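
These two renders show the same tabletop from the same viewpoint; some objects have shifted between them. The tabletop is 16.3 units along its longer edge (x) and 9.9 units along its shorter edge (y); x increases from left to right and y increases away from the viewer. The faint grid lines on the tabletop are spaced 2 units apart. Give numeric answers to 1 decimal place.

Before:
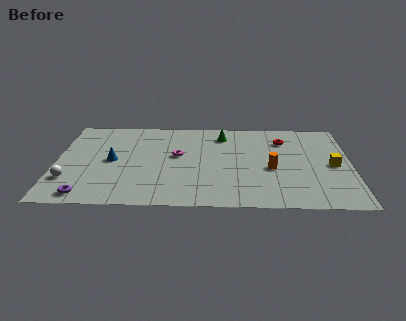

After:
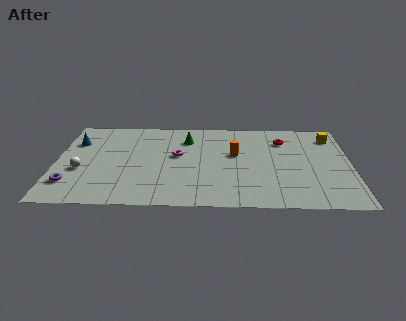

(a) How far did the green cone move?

2.1

The green cone moved from about (9.2, 8.0) to (7.2, 7.5), a distance of √(2.0² + 0.5²) ≈ 2.1.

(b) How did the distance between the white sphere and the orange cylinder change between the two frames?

-2.5

They were about 11.2 units apart before and 8.7 after — 2.5 units closer together.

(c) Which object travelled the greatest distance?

the yellow cube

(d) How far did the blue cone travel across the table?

3.0

The blue cone was near (3.1, 4.9) before and (1.0, 7.0) after, so it travelled √(2.1² + 2.1²) ≈ 3.0 units.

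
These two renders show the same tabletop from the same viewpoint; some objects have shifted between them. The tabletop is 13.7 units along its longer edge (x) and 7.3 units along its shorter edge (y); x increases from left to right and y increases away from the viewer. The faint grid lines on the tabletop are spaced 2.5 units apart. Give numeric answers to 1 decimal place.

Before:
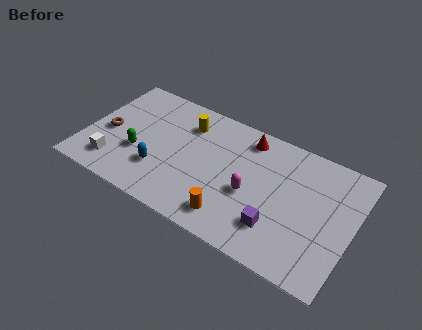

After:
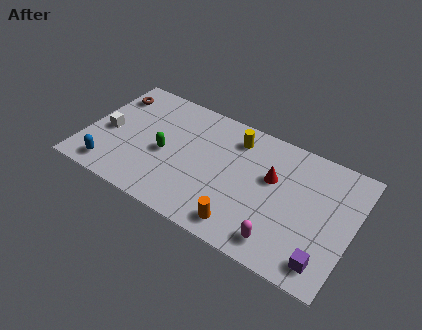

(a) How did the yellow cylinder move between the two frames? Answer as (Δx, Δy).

(2.5, 0.3)

From the two frames, the yellow cylinder sits at roughly (4.9, 5.6) before and (7.4, 5.9) after.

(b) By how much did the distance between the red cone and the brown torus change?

+1.2

The distance was about 7.5 in the first image and 8.7 in the second, so they moved 1.2 units further apart.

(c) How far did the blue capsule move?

2.6

The blue capsule moved from about (4.0, 2.2) to (1.6, 1.1), a distance of √(2.4² + 1.1²) ≈ 2.6.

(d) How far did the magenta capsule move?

2.6

The magenta capsule moved from about (8.6, 3.1) to (10.4, 1.2), a distance of √(1.8² + 1.9²) ≈ 2.6.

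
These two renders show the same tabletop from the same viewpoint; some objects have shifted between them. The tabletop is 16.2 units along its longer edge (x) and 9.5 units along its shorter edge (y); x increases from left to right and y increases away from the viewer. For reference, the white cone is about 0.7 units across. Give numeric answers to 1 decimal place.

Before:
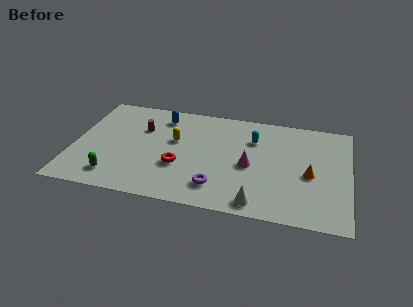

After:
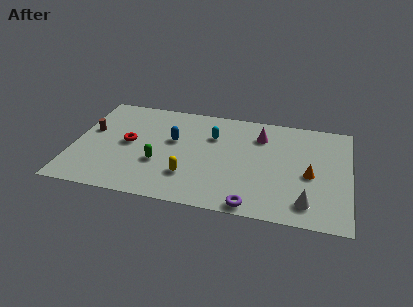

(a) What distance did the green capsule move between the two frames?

3.0

The green capsule was near (2.6, 1.7) before and (5.1, 3.4) after, so it travelled √(2.5² + 1.7²) ≈ 3.0 units.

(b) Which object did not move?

the orange cone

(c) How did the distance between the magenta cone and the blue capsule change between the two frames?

-1.1

They were about 6.4 units apart before and 5.3 after — 1.1 units closer together.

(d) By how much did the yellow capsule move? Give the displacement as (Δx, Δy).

(1.0, -3.1)

The yellow capsule started near (5.9, 5.7) and ended near (6.9, 2.6).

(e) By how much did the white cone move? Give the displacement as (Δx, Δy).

(2.8, 0.6)

The white cone started near (11.0, 1.1) and ended near (13.8, 1.7).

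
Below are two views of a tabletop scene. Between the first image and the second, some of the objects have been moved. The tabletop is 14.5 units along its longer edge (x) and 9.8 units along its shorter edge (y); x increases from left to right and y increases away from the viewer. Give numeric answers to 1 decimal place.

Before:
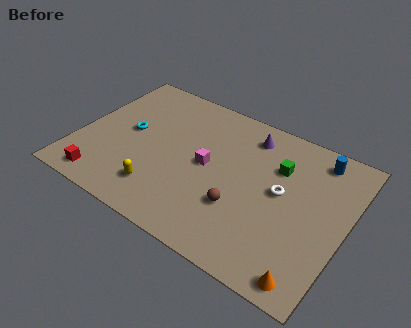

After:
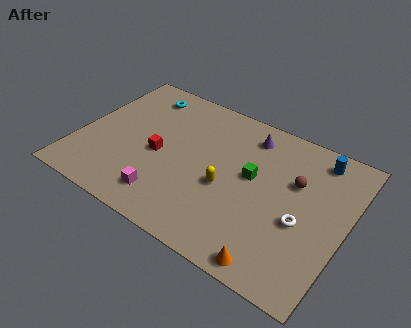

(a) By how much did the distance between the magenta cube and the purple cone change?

+3.6

The distance was about 3.6 in the first image and 7.2 in the second, so they moved 3.6 units further apart.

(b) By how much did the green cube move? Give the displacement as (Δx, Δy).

(-1.2, -1.3)

The green cube was at about (10.6, 6.8) and moved to about (9.4, 5.5).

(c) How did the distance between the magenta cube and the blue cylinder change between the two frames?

+3.3

The distance was about 6.5 in the first image and 9.8 in the second, so they moved 3.3 units further apart.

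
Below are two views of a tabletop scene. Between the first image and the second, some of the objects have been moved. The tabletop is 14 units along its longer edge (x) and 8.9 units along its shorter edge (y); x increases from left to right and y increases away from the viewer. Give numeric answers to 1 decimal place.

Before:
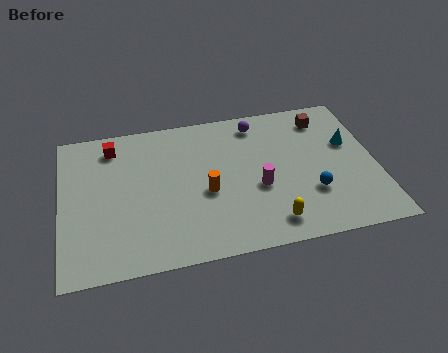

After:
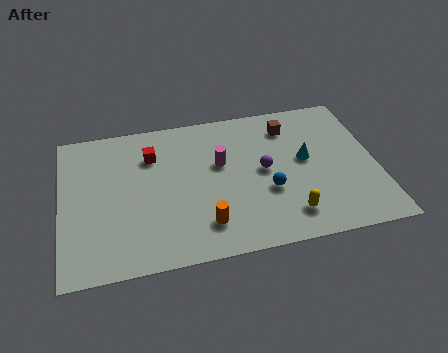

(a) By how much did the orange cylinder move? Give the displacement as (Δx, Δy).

(-0.2, -1.9)

The orange cylinder started near (6.4, 3.8) and ended near (6.2, 1.9).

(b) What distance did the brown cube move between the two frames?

1.6

The brown cube moved from about (11.9, 7.3) to (10.3, 7.1), a distance of √(1.6² + 0.2²) ≈ 1.6.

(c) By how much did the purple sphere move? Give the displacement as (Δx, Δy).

(0.1, -3.0)

From the two frames, the purple sphere sits at roughly (8.9, 7.6) before and (9.0, 4.6) after.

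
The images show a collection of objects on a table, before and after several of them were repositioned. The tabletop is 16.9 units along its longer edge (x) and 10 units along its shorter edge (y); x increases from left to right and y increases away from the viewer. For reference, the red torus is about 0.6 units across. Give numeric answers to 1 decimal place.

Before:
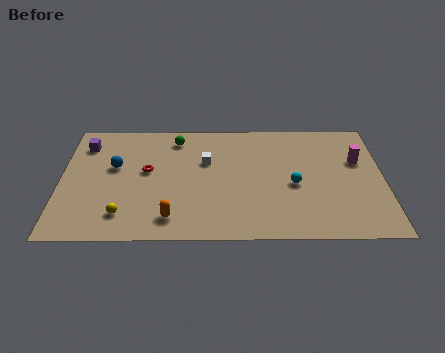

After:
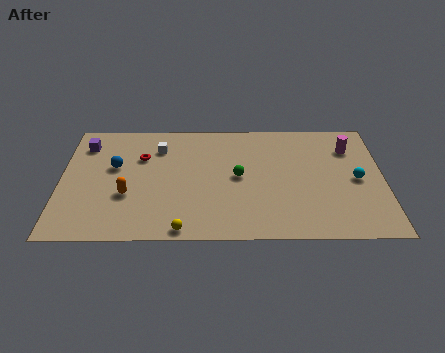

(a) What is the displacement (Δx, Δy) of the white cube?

(-2.5, 1.2)

From the two frames, the white cube sits at roughly (7.6, 6.4) before and (5.1, 7.6) after.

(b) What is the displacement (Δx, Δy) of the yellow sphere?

(3.1, -1.2)

The yellow sphere started near (3.3, 2.0) and ended near (6.4, 0.8).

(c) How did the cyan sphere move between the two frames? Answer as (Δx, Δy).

(3.3, 0.4)

The cyan sphere started near (12.2, 4.4) and ended near (15.5, 4.8).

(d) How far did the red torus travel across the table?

1.2

From (4.5, 5.6) to (4.2, 6.8), the red torus covered √(0.3² + 1.2²) ≈ 1.2 units.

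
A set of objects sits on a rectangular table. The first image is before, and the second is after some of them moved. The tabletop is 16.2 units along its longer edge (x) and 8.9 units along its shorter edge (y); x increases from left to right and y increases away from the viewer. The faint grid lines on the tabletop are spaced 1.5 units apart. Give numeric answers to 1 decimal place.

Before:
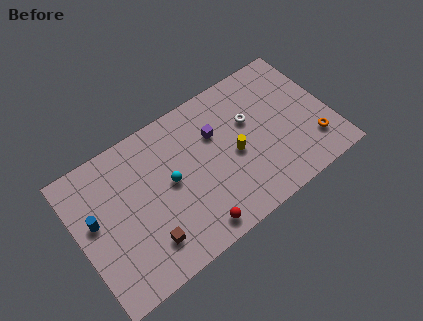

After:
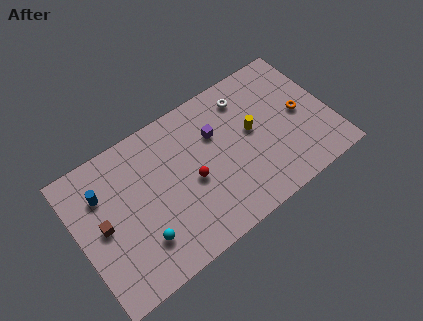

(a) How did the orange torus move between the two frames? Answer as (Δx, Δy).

(-0.4, 2.2)

The orange torus was at about (14.8, 2.2) and moved to about (14.4, 4.4).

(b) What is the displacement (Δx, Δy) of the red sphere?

(0.4, 2.9)

From the two frames, the red sphere sits at roughly (6.8, 1.1) before and (7.2, 4.0) after.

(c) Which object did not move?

the purple cube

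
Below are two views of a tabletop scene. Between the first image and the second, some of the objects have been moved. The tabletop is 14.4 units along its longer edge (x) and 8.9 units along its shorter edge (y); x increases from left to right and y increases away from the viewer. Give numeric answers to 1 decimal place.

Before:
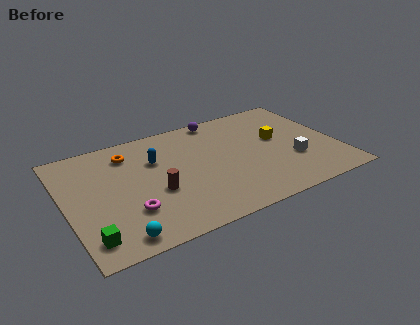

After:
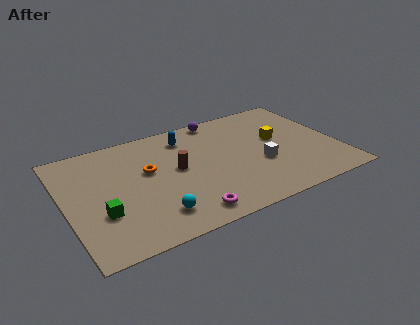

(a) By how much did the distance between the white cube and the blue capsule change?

-2.4

The distance was about 7.6 in the first image and 5.2 in the second, so they moved 2.4 units closer together.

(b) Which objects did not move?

the purple sphere and the yellow cube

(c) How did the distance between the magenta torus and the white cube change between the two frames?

-4.0

They were about 8.8 units apart before and 4.8 after — 4.0 units closer together.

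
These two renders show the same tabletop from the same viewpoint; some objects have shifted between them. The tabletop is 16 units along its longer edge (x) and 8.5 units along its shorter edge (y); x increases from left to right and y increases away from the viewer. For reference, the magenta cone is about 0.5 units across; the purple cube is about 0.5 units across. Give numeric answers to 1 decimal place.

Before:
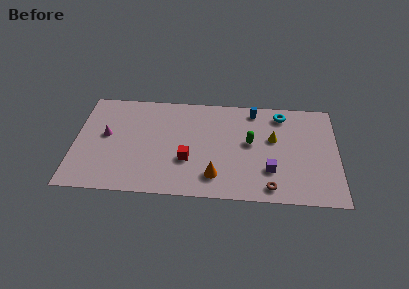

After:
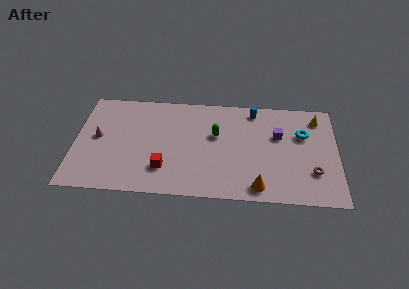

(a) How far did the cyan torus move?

2.1

The cyan torus was near (12.6, 7.2) before and (13.9, 5.6) after, so it travelled √(1.3² + 1.6²) ≈ 2.1 units.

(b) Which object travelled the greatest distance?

the yellow cone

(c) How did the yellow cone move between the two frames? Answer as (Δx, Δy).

(2.7, 1.9)

The yellow cone was at about (12.1, 5.1) and moved to about (14.8, 7.0).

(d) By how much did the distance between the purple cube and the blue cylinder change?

-2.5

Before: roughly 5.0 units apart; after: 2.5. That's 2.5 units closer together.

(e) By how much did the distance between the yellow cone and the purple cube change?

+0.3

They were about 2.6 units apart before and 2.9 after — 0.3 units further apart.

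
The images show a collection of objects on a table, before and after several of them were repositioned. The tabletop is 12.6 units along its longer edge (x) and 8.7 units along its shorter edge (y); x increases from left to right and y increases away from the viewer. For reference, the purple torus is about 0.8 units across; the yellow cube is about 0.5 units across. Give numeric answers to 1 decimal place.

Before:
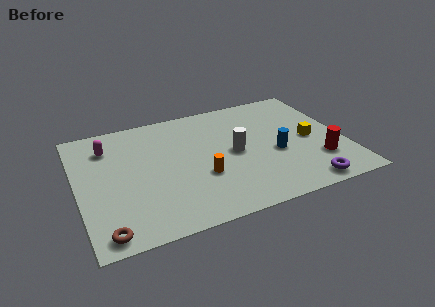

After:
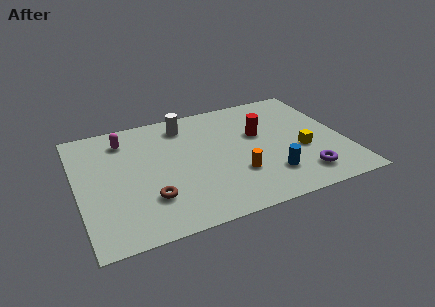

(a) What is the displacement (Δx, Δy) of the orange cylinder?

(1.6, -0.4)

From the two frames, the orange cylinder sits at roughly (5.7, 3.1) before and (7.3, 2.7) after.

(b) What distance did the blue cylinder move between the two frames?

1.6

From (9.3, 3.6) to (8.8, 2.1), the blue cylinder covered √(0.5² + 1.5²) ≈ 1.6 units.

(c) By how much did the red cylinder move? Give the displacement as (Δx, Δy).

(-2.5, 2.9)

The red cylinder was at about (11.2, 2.4) and moved to about (8.7, 5.3).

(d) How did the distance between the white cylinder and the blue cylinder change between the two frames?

+4.2

Before: roughly 2.0 units apart; after: 6.2. That's 4.2 units further apart.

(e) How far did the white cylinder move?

3.6

The white cylinder was near (7.4, 4.3) before and (5.3, 7.2) after, so it travelled √(2.1² + 2.9²) ≈ 3.6 units.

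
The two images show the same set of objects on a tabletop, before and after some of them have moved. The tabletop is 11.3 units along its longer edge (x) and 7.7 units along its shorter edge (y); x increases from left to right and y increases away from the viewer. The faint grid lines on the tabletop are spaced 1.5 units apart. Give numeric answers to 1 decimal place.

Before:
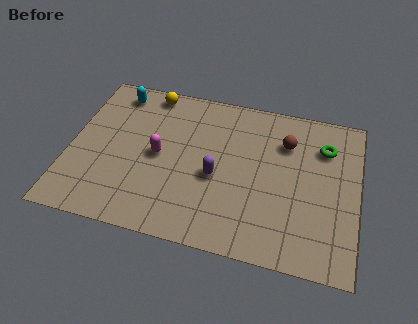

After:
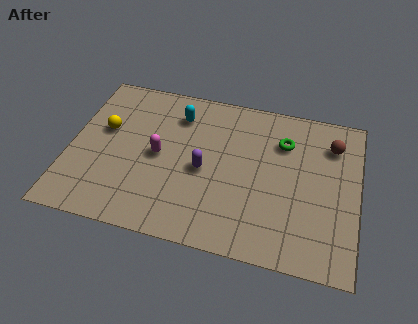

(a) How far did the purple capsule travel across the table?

0.5

The purple capsule was near (5.8, 3.3) before and (5.3, 3.5) after, so it travelled √(0.5² + 0.2²) ≈ 0.5 units.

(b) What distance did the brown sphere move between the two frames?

1.8

The brown sphere was near (8.4, 5.6) before and (10.2, 5.9) after, so it travelled √(1.8² + 0.3²) ≈ 1.8 units.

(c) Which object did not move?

the magenta capsule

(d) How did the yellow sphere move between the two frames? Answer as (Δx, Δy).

(-1.6, -2.3)

From the two frames, the yellow sphere sits at roughly (2.9, 6.9) before and (1.3, 4.6) after.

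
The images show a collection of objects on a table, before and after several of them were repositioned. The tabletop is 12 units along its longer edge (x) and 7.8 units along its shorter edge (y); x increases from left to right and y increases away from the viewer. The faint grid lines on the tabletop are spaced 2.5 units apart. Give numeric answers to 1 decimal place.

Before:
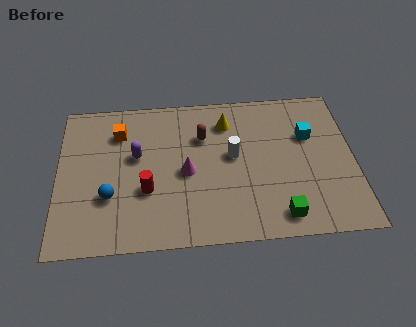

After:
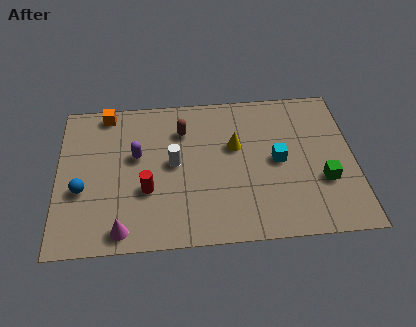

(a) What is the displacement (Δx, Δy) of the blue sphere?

(-1.1, 0.4)

The blue sphere was at about (2.1, 2.6) and moved to about (1.0, 3.0).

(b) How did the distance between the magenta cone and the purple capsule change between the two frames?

+1.5

They were about 2.2 units apart before and 3.7 after — 1.5 units further apart.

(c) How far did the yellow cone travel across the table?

1.3

The yellow cone moved from about (6.9, 6.1) to (7.2, 4.8), a distance of √(0.3² + 1.3²) ≈ 1.3.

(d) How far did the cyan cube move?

1.8

The cyan cube was near (10.2, 5.1) before and (8.9, 3.9) after, so it travelled √(1.3² + 1.2²) ≈ 1.8 units.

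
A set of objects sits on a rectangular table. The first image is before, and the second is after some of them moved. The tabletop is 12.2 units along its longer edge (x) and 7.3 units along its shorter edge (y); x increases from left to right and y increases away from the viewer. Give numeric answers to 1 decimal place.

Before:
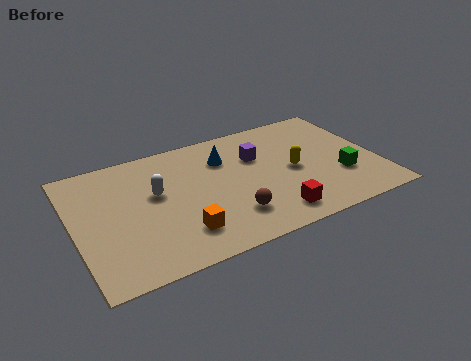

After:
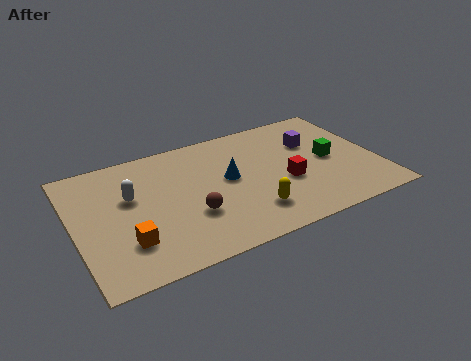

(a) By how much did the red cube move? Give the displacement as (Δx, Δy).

(0.8, 1.7)

The red cube started near (7.6, 1.2) and ended near (8.4, 2.9).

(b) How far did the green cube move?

1.2

The green cube moved from about (10.6, 2.4) to (10.3, 3.6), a distance of √(0.3² + 1.2²) ≈ 1.2.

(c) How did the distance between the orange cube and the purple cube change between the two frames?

+3.7

Before: roughly 4.7 units apart; after: 8.4. That's 3.7 units further apart.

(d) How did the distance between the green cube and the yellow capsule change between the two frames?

+1.9

The distance was about 2.1 in the first image and 4.0 in the second, so they moved 1.9 units further apart.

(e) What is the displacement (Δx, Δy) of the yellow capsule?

(-2.0, -1.8)

The yellow capsule started near (8.8, 3.5) and ended near (6.8, 1.7).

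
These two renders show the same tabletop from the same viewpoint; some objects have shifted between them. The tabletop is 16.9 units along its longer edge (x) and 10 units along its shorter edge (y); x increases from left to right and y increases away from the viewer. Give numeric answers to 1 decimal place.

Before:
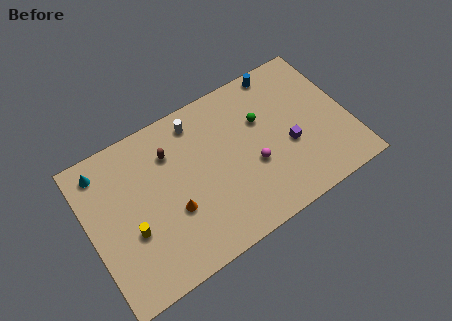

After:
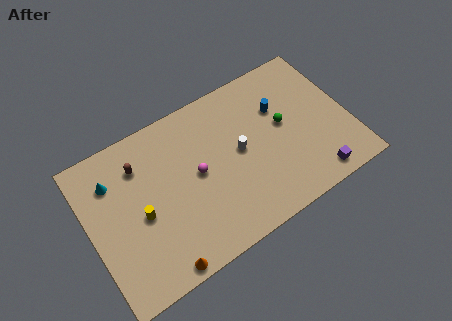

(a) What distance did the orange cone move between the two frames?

3.2

The orange cone was near (5.2, 3.7) before and (3.8, 0.8) after, so it travelled √(1.4² + 2.9²) ≈ 3.2 units.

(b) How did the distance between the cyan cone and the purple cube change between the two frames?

+1.4

The distance was about 12.4 in the first image and 13.8 in the second, so they moved 1.4 units further apart.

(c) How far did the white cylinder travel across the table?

4.0

The white cylinder was near (7.5, 8.5) before and (9.8, 5.2) after, so it travelled √(2.3² + 3.3²) ≈ 4.0 units.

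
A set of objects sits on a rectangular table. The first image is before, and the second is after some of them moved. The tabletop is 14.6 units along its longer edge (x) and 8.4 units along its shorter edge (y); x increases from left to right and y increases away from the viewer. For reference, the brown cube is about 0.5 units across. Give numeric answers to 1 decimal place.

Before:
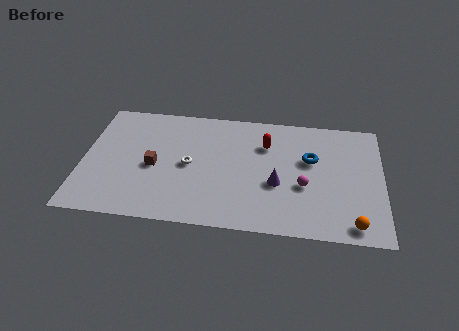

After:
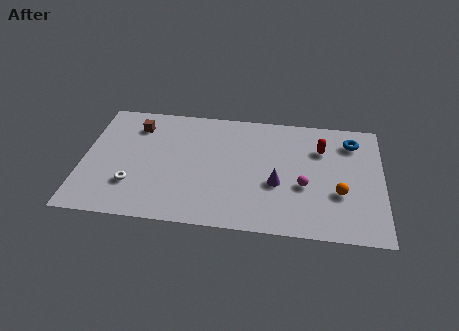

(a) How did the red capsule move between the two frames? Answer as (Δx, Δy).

(2.7, 0.0)

The red capsule was at about (8.9, 6.0) and moved to about (11.6, 6.0).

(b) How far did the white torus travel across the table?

3.2

From (5.2, 4.1) to (2.5, 2.4), the white torus covered √(2.7² + 1.7²) ≈ 3.2 units.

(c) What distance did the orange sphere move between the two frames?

2.1

The orange sphere moved from about (13.2, 1.0) to (12.5, 3.0), a distance of √(0.7² + 2.0²) ≈ 2.1.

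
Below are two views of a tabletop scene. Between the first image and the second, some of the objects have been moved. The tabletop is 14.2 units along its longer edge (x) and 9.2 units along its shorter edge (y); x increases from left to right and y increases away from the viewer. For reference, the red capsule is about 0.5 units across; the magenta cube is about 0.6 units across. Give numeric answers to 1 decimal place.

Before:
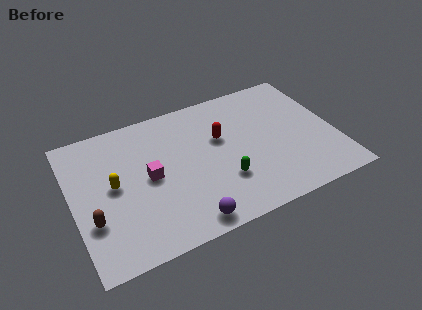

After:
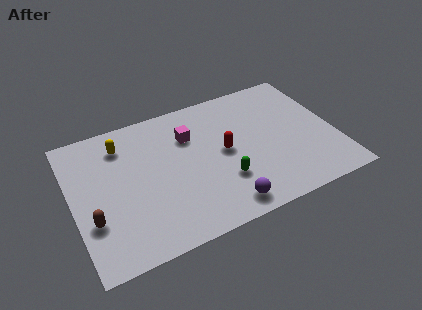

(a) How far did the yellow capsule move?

2.6

The yellow capsule moved from about (2.2, 4.8) to (2.9, 7.3), a distance of √(0.7² + 2.5²) ≈ 2.6.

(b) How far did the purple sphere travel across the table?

2.0

The purple sphere moved from about (5.7, 1.0) to (7.7, 1.2), a distance of √(2.0² + 0.2²) ≈ 2.0.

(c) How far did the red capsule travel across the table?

1.0

The red capsule was near (8.1, 5.7) before and (8.2, 4.7) after, so it travelled √(0.1² + 1.0²) ≈ 1.0 units.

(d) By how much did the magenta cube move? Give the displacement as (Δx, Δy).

(2.4, 1.9)

From the two frames, the magenta cube sits at roughly (4.1, 4.6) before and (6.5, 6.5) after.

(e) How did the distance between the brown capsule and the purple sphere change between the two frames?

+1.8

Before: roughly 5.2 units apart; after: 7.0. That's 1.8 units further apart.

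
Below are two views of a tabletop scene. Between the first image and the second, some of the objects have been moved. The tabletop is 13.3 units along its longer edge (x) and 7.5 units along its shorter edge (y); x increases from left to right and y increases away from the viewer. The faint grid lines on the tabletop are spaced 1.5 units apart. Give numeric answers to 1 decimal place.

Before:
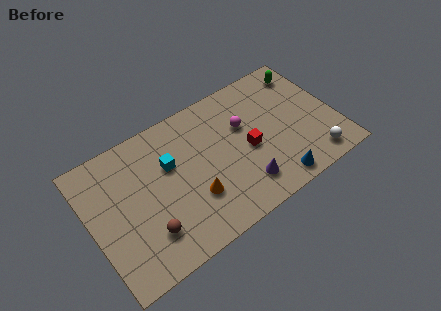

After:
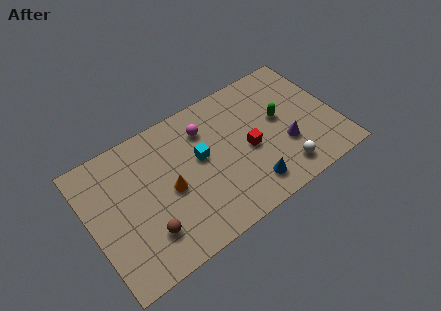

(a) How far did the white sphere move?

1.7

The white sphere was near (11.7, 1.1) before and (10.0, 1.3) after, so it travelled √(1.7² + 0.2²) ≈ 1.7 units.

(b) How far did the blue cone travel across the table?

1.4

The blue cone was near (9.5, 0.9) before and (8.2, 1.4) after, so it travelled √(1.3² + 0.5²) ≈ 1.4 units.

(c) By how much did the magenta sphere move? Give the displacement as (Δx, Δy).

(-2.0, 0.9)

The magenta sphere started near (8.5, 4.8) and ended near (6.5, 5.7).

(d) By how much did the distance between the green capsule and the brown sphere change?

-2.4

The distance was about 10.4 in the first image and 8.0 in the second, so they moved 2.4 units closer together.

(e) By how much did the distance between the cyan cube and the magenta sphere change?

-2.6

Before: roughly 4.1 units apart; after: 1.5. That's 2.6 units closer together.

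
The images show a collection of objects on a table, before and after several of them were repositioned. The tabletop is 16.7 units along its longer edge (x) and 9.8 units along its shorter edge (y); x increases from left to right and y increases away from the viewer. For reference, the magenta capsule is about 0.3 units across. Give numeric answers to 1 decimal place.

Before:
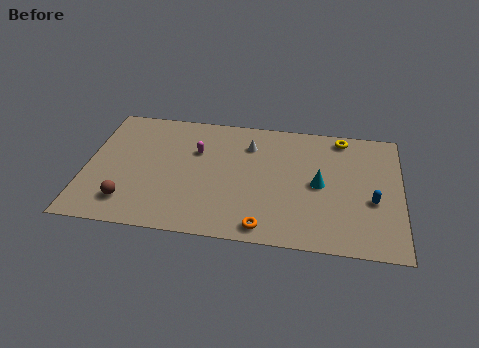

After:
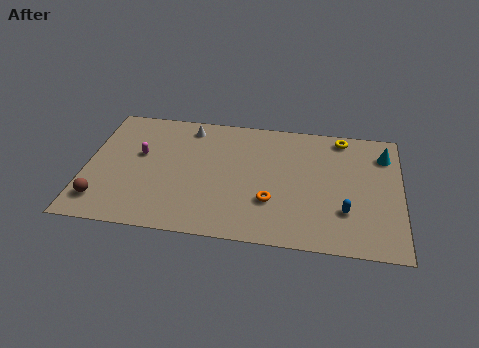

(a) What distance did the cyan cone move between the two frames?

4.4

From (12.4, 4.8) to (15.8, 7.6), the cyan cone covered √(3.4² + 2.8²) ≈ 4.4 units.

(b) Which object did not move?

the yellow torus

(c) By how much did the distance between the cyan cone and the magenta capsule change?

+6.3

Before: roughly 6.8 units apart; after: 13.1. That's 6.3 units further apart.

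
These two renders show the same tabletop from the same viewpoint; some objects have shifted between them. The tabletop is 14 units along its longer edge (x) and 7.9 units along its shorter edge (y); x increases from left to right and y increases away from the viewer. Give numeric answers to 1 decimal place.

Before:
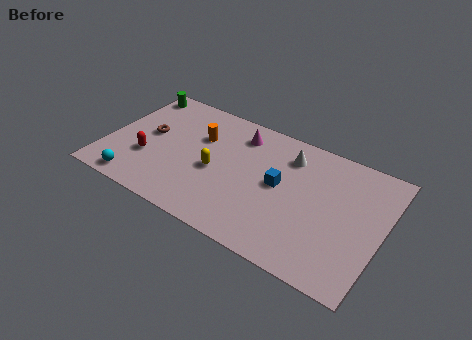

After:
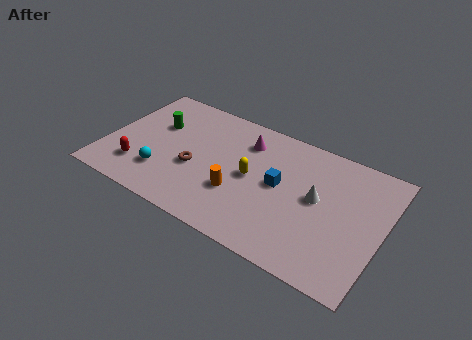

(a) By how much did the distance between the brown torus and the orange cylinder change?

-0.3

Before: roughly 2.7 units apart; after: 2.4. That's 0.3 units closer together.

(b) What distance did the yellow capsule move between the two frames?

1.9

From (5.6, 3.5) to (7.4, 4.0), the yellow capsule covered √(1.8² + 0.5²) ≈ 1.9 units.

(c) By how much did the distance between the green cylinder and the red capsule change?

-1.2

The distance was about 4.4 in the first image and 3.2 in the second, so they moved 1.2 units closer together.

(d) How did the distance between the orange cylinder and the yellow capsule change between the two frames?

-0.7

They were about 2.1 units apart before and 1.4 after — 0.7 units closer together.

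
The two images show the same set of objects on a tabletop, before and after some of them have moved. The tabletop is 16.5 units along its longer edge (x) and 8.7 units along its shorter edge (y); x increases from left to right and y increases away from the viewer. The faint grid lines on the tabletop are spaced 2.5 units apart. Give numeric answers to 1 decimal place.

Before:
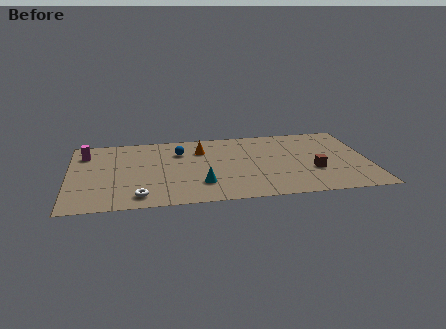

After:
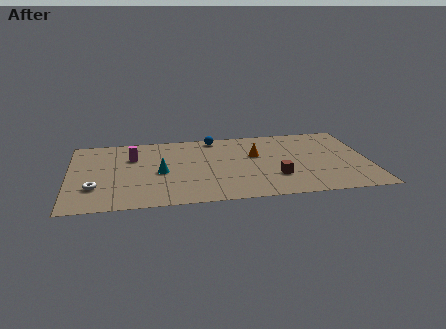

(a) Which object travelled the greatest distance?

the orange cone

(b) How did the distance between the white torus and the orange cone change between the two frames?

+3.1

The distance was about 6.2 in the first image and 9.3 in the second, so they moved 3.1 units further apart.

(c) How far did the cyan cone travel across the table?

2.8

The cyan cone moved from about (7.2, 2.3) to (5.0, 4.0), a distance of √(2.2² + 1.7²) ≈ 2.8.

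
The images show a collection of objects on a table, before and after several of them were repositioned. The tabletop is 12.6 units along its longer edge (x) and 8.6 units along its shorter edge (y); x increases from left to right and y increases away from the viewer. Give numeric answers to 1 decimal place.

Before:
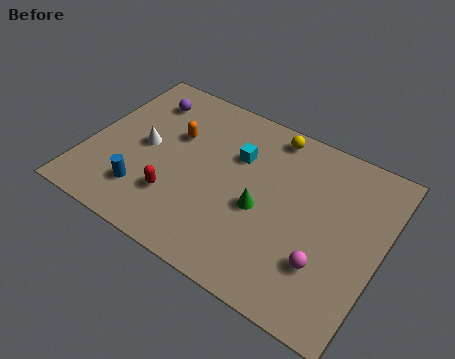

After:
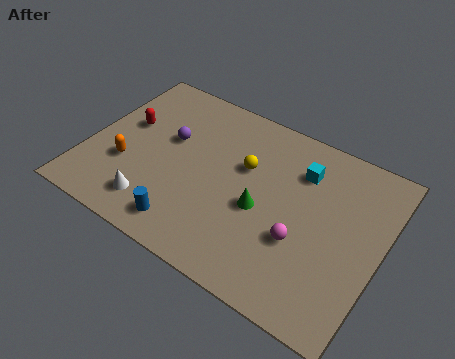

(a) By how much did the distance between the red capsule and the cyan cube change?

+3.6

Before: roughly 4.0 units apart; after: 7.6. That's 3.6 units further apart.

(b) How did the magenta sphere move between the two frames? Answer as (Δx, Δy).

(-1.1, 0.6)

From the two frames, the magenta sphere sits at roughly (10.5, 2.5) before and (9.4, 3.1) after.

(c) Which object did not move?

the green cone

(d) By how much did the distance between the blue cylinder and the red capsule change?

+3.7

The distance was about 1.4 in the first image and 5.1 in the second, so they moved 3.7 units further apart.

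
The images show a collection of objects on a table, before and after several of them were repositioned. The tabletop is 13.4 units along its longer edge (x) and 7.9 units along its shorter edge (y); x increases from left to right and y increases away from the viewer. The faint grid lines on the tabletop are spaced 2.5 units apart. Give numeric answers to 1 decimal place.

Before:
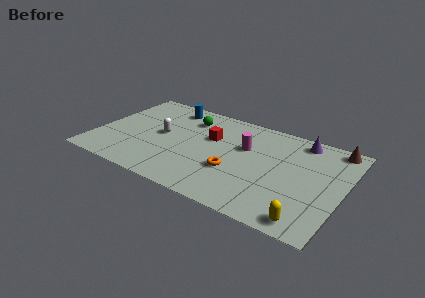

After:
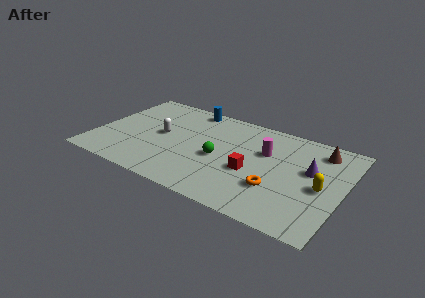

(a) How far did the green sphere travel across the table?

3.3

The green sphere moved from about (4.7, 6.1) to (6.8, 3.5), a distance of √(2.1² + 2.6²) ≈ 3.3.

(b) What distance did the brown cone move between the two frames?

0.9

The brown cone was near (12.6, 7.1) before and (11.9, 6.5) after, so it travelled √(0.7² + 0.6²) ≈ 0.9 units.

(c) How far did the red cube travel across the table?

3.1

The red cube was near (6.1, 5.0) before and (8.6, 3.2) after, so it travelled √(2.5² + 1.8²) ≈ 3.1 units.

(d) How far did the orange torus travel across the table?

2.3

From (7.7, 2.8) to (10.0, 2.5), the orange torus covered √(2.3² + 0.3²) ≈ 2.3 units.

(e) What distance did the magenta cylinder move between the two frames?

1.1

The magenta cylinder moved from about (8.0, 5.0) to (9.1, 5.1), a distance of √(1.1² + 0.1²) ≈ 1.1.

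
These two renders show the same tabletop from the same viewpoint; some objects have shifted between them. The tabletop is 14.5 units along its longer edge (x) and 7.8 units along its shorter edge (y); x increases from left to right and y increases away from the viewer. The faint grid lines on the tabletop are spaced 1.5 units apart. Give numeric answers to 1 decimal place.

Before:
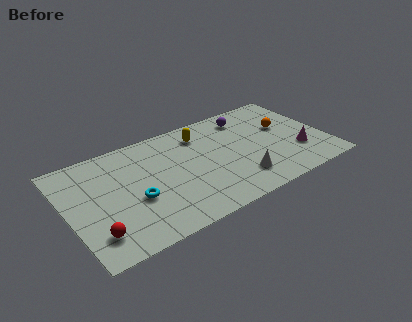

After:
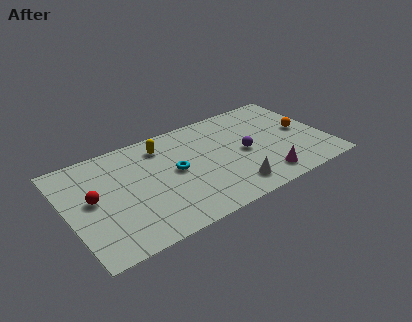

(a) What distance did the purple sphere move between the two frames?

2.8

The purple sphere moved from about (10.5, 6.4) to (9.9, 3.7), a distance of √(0.6² + 2.7²) ≈ 2.8.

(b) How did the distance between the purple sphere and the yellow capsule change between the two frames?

+2.3

The distance was about 2.7 in the first image and 5.0 in the second, so they moved 2.3 units further apart.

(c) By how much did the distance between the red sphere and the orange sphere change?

+0.3

They were about 11.6 units apart before and 11.9 after — 0.3 units further apart.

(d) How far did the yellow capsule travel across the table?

2.2

From (7.8, 6.2) to (5.6, 6.3), the yellow capsule covered √(2.2² + 0.1²) ≈ 2.2 units.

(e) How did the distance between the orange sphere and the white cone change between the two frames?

+1.0

They were about 4.2 units apart before and 5.2 after — 1.0 units further apart.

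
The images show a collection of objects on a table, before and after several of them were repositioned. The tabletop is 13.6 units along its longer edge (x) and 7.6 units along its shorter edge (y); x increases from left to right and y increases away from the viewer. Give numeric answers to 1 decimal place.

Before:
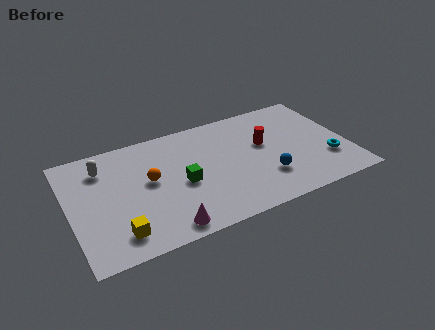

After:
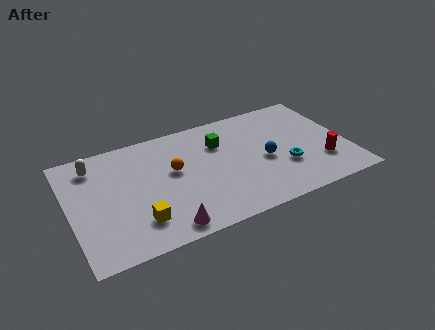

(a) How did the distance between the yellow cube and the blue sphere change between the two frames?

-0.7

The distance was about 7.3 in the first image and 6.6 in the second, so they moved 0.7 units closer together.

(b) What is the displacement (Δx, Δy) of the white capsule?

(-0.4, 0.3)

The white capsule started near (1.8, 5.9) and ended near (1.4, 6.2).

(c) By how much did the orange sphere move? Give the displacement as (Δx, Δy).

(1.2, 0.2)

From the two frames, the orange sphere sits at roughly (3.9, 4.2) before and (5.1, 4.4) after.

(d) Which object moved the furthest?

the red cylinder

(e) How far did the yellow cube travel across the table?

1.1

From (2.1, 1.4) to (3.1, 1.8), the yellow cube covered √(1.0² + 0.4²) ≈ 1.1 units.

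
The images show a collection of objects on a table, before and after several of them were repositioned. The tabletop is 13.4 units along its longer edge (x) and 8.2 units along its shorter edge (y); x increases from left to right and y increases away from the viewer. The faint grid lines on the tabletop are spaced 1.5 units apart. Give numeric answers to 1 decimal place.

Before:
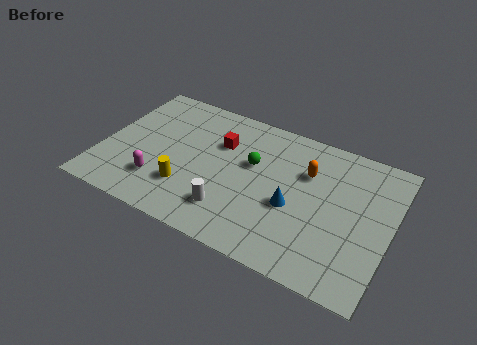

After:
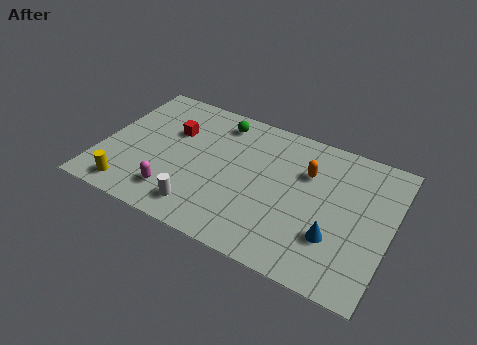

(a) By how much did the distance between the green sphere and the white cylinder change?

+2.3

Before: roughly 3.2 units apart; after: 5.5. That's 2.3 units further apart.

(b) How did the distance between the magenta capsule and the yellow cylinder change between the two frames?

+0.8

Before: roughly 1.3 units apart; after: 2.1. That's 0.8 units further apart.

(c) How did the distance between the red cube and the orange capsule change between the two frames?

+2.2

The distance was about 4.1 in the first image and 6.3 in the second, so they moved 2.2 units further apart.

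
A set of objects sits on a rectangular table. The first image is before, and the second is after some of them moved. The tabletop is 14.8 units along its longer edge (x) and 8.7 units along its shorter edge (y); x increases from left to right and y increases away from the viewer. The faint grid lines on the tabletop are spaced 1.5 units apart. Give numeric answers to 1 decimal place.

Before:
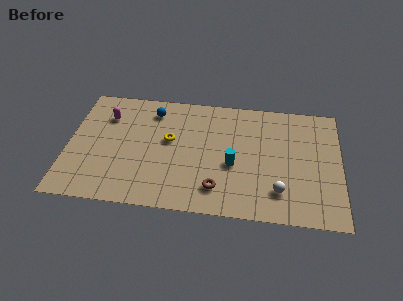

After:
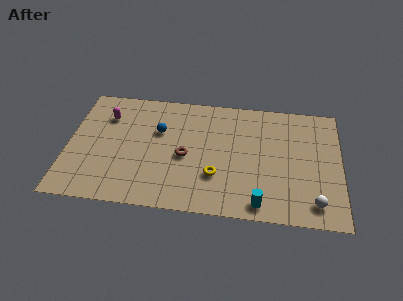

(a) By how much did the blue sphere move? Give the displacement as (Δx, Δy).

(0.4, -1.5)

The blue sphere started near (4.5, 7.1) and ended near (4.9, 5.6).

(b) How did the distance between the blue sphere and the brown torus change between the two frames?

-4.2

The distance was about 6.5 in the first image and 2.3 in the second, so they moved 4.2 units closer together.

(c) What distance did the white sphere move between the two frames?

2.0

From (11.5, 2.0) to (13.4, 1.4), the white sphere covered √(1.9² + 0.6²) ≈ 2.0 units.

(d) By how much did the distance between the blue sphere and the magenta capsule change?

+0.4

The distance was about 2.6 in the first image and 3.0 in the second, so they moved 0.4 units further apart.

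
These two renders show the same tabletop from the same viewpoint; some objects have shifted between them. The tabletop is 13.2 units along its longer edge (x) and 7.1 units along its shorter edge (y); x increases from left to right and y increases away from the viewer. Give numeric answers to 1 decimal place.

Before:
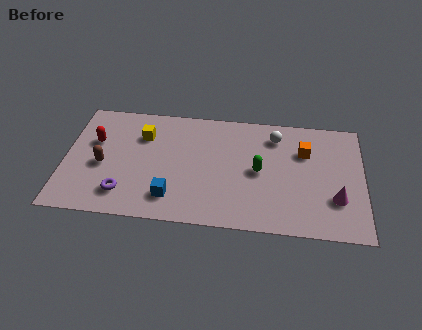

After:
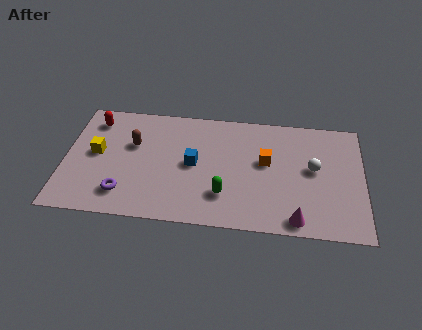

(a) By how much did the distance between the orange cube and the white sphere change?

+0.6

The distance was about 1.5 in the first image and 2.1 in the second, so they moved 0.6 units further apart.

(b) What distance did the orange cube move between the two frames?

1.9

The orange cube moved from about (10.6, 4.9) to (8.9, 4.1), a distance of √(1.7² + 0.8²) ≈ 1.9.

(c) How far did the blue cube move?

2.3

From (4.8, 1.5) to (5.7, 3.6), the blue cube covered √(0.9² + 2.1²) ≈ 2.3 units.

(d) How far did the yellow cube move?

2.4

The yellow cube moved from about (3.4, 5.1) to (1.4, 3.8), a distance of √(2.0² + 1.3²) ≈ 2.4.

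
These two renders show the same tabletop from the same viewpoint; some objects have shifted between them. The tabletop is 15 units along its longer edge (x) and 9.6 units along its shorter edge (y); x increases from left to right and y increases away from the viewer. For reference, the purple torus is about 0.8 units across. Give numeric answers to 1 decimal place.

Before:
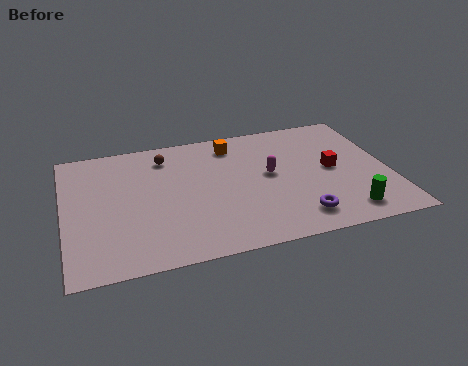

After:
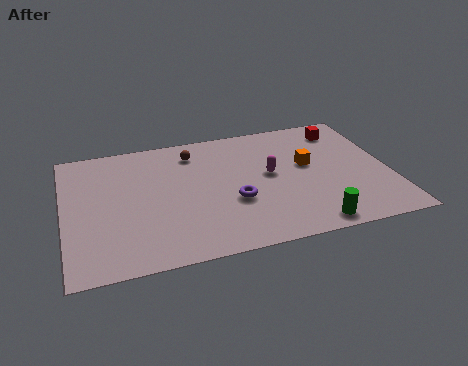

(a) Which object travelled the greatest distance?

the orange cube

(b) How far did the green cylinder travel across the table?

1.8

From (12.7, 1.5) to (11.0, 1.0), the green cylinder covered √(1.7² + 0.5²) ≈ 1.8 units.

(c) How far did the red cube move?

3.1

The red cube moved from about (12.4, 4.9) to (13.2, 7.9), a distance of √(0.8² + 3.0²) ≈ 3.1.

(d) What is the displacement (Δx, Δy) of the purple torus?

(-2.8, 1.9)

From the two frames, the purple torus sits at roughly (10.5, 1.7) before and (7.7, 3.6) after.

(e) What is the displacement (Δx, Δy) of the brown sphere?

(1.3, 0.0)

The brown sphere started near (4.8, 7.8) and ended near (6.1, 7.8).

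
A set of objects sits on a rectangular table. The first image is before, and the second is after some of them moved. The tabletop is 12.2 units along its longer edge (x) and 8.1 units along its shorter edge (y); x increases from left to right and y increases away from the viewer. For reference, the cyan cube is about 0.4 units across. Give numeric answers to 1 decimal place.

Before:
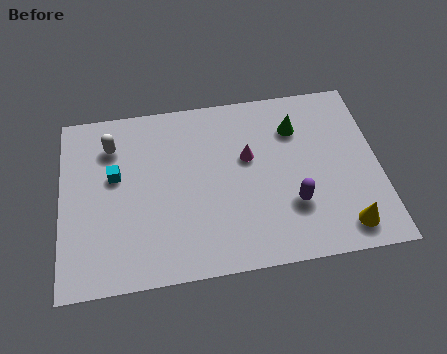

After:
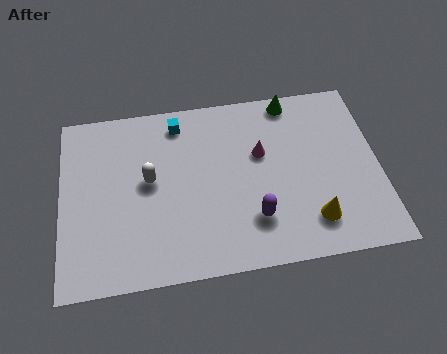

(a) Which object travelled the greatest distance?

the cyan cube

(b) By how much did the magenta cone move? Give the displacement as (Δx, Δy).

(0.5, 0.1)

The magenta cone was at about (7.2, 4.9) and moved to about (7.7, 5.0).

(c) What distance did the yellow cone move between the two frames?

1.3

From (10.7, 1.2) to (9.5, 1.7), the yellow cone covered √(1.2² + 0.5²) ≈ 1.3 units.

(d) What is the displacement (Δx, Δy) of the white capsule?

(1.4, -1.8)

The white capsule started near (2.0, 6.2) and ended near (3.4, 4.4).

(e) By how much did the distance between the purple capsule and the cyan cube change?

-1.6

They were about 7.1 units apart before and 5.5 after — 1.6 units closer together.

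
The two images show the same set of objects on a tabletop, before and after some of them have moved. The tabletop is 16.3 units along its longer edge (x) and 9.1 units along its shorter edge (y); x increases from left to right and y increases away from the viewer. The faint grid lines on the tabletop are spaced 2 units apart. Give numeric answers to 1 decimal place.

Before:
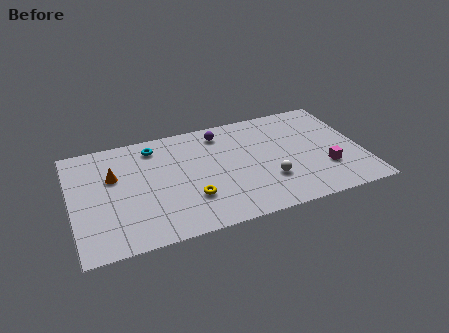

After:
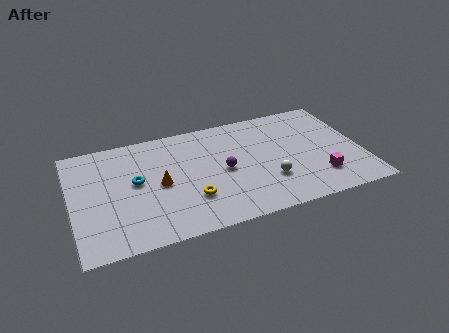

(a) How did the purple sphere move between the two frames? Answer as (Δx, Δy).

(-0.1, -3.2)

From the two frames, the purple sphere sits at roughly (8.6, 7.6) before and (8.5, 4.4) after.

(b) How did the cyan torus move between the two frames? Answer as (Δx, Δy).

(-1.2, -2.6)

From the two frames, the cyan torus sits at roughly (4.8, 7.6) before and (3.6, 5.0) after.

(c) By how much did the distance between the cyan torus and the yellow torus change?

-1.5

The distance was about 5.2 in the first image and 3.7 in the second, so they moved 1.5 units closer together.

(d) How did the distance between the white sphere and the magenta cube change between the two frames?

-0.3

Before: roughly 3.2 units apart; after: 2.9. That's 0.3 units closer together.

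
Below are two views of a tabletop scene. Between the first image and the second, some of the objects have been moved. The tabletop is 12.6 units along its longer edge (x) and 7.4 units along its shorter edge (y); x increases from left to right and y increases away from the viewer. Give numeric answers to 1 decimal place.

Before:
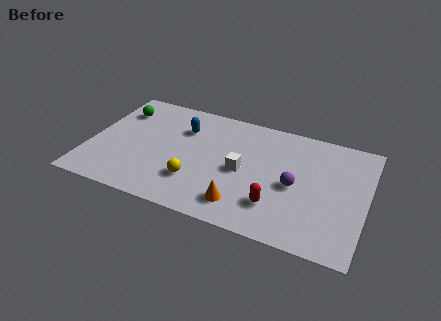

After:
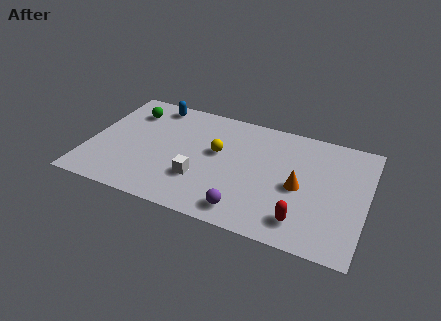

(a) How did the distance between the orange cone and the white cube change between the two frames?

+2.4

Before: roughly 2.1 units apart; after: 4.5. That's 2.4 units further apart.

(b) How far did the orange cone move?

3.1

The orange cone was near (7.2, 1.4) before and (9.6, 3.4) after, so it travelled √(2.4² + 2.0²) ≈ 3.1 units.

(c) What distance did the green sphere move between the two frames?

0.5

The green sphere was near (1.1, 5.6) before and (1.6, 5.7) after, so it travelled √(0.5² + 0.1²) ≈ 0.5 units.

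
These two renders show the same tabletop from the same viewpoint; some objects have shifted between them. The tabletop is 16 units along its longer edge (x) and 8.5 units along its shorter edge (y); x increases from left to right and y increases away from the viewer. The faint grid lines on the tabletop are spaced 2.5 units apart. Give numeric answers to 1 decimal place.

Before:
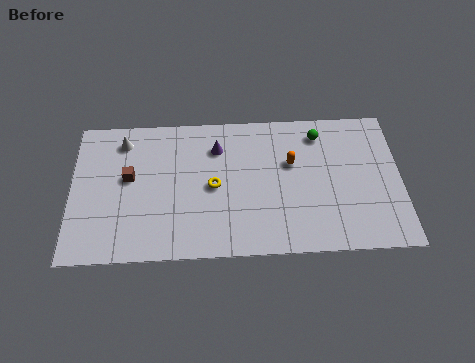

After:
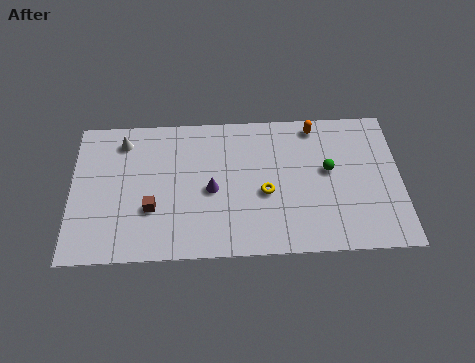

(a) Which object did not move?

the white cone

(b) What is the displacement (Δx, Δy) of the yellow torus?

(2.5, -0.5)

The yellow torus was at about (6.9, 4.1) and moved to about (9.4, 3.6).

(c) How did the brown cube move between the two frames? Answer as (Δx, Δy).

(1.1, -1.9)

From the two frames, the brown cube sits at roughly (2.8, 4.8) before and (3.9, 2.9) after.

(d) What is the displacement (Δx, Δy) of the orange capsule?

(1.2, 2.2)

The orange capsule started near (10.7, 5.3) and ended near (11.9, 7.5).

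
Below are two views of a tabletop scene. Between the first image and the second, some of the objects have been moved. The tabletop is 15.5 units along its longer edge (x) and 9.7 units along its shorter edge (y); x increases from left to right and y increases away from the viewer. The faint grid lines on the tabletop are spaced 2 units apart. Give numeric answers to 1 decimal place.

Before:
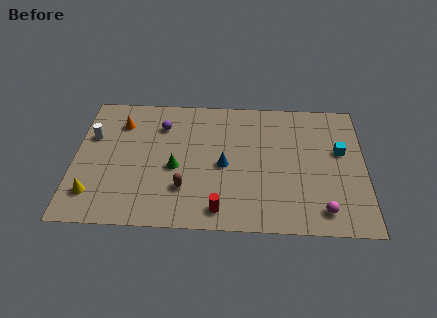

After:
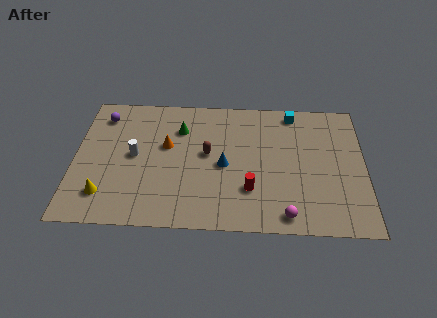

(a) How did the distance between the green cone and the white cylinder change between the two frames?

-1.8

Before: roughly 5.0 units apart; after: 3.2. That's 1.8 units closer together.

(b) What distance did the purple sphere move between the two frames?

3.3

From (4.6, 7.3) to (1.4, 7.9), the purple sphere covered √(3.2² + 0.6²) ≈ 3.3 units.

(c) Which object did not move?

the blue cone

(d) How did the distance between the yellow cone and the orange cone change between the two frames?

-0.6

They were about 5.5 units apart before and 4.9 after — 0.6 units closer together.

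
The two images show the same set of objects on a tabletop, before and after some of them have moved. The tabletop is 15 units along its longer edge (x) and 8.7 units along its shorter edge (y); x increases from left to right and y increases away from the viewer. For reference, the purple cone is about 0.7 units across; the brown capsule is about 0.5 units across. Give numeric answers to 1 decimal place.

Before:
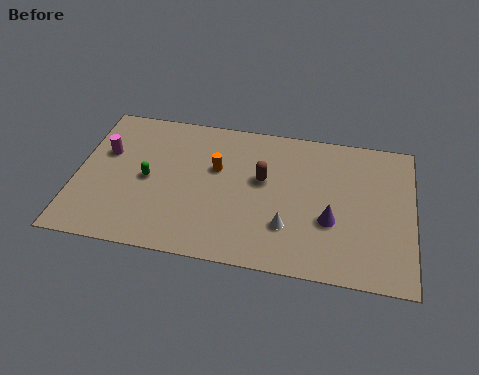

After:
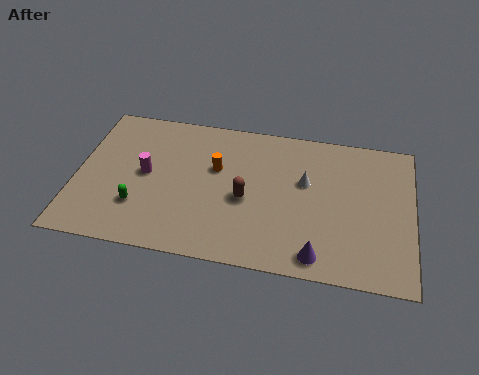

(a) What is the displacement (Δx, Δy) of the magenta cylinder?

(1.9, -1.0)

From the two frames, the magenta cylinder sits at roughly (1.2, 5.5) before and (3.1, 4.5) after.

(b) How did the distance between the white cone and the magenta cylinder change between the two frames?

-1.7

Before: roughly 8.8 units apart; after: 7.1. That's 1.7 units closer together.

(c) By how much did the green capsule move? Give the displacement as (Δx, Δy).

(-0.3, -1.7)

From the two frames, the green capsule sits at roughly (3.2, 4.2) before and (2.9, 2.5) after.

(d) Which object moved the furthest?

the white cone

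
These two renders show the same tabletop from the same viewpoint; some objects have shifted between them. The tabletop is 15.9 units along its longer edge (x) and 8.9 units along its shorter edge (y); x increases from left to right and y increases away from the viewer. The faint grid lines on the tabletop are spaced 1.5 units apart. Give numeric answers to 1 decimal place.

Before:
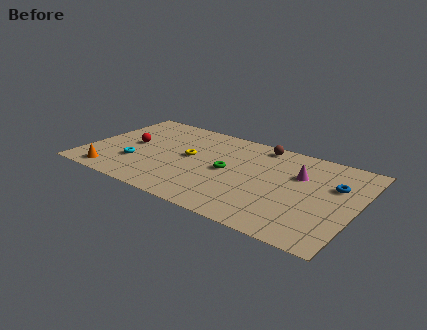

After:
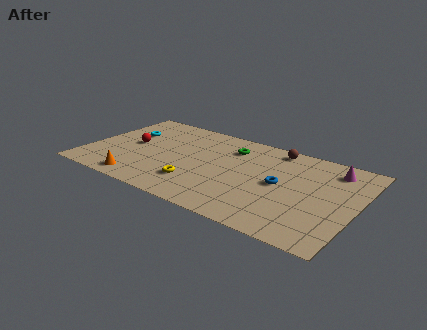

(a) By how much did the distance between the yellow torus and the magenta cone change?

+2.4

They were about 6.5 units apart before and 8.9 after — 2.4 units further apart.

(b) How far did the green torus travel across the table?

2.4

The green torus moved from about (8.4, 4.4) to (8.2, 6.8), a distance of √(0.2² + 2.4²) ≈ 2.4.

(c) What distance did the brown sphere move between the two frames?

0.9

The brown sphere moved from about (9.8, 7.9) to (10.7, 7.9), a distance of √(0.9² + 0.0²) ≈ 0.9.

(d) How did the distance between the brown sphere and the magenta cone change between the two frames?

+0.3

Before: roughly 3.3 units apart; after: 3.6. That's 0.3 units further apart.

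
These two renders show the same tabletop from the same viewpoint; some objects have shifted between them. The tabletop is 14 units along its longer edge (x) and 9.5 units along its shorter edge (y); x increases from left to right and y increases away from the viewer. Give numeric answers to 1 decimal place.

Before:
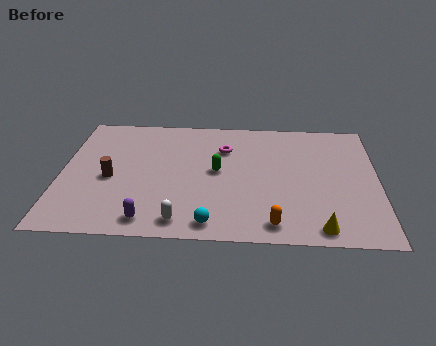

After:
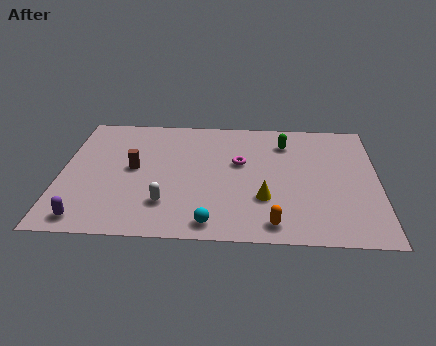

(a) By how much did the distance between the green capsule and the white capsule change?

+3.1

Before: roughly 4.1 units apart; after: 7.2. That's 3.1 units further apart.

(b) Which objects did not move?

the orange capsule and the cyan sphere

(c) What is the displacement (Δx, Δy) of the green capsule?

(3.0, 2.4)

The green capsule was at about (6.9, 5.0) and moved to about (9.9, 7.4).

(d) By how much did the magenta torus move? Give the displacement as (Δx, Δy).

(0.7, -1.1)

From the two frames, the magenta torus sits at roughly (7.2, 6.8) before and (7.9, 5.7) after.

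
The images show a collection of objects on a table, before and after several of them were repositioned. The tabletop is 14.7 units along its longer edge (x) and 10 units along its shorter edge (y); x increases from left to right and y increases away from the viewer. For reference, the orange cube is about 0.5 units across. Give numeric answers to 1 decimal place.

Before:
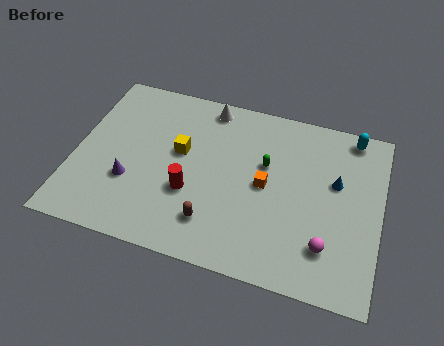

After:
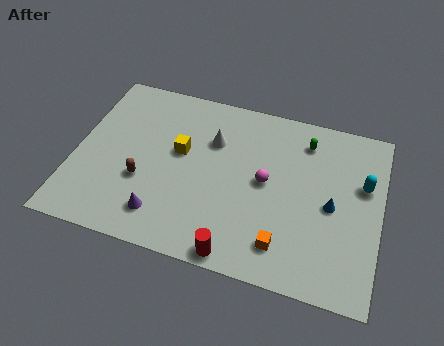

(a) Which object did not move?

the yellow cube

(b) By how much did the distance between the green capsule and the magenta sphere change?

-1.6

The distance was about 5.0 in the first image and 3.4 in the second, so they moved 1.6 units closer together.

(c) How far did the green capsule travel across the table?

2.6

From (9.1, 6.2) to (10.9, 8.1), the green capsule covered √(1.8² + 1.9²) ≈ 2.6 units.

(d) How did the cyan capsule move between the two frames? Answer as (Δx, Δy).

(0.7, -2.7)

The cyan capsule started near (13.1, 9.0) and ended near (13.8, 6.3).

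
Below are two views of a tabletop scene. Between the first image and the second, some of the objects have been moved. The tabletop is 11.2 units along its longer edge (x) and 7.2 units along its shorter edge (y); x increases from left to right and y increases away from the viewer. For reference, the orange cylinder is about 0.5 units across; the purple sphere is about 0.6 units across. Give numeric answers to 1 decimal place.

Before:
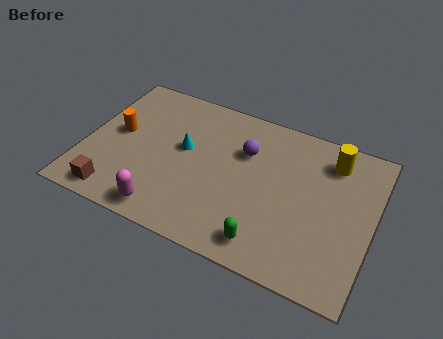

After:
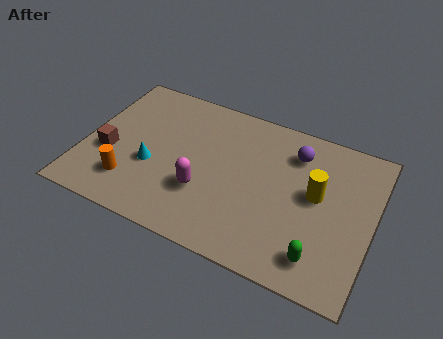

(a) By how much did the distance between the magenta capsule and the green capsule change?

+0.8

Before: roughly 3.9 units apart; after: 4.7. That's 0.8 units further apart.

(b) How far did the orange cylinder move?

2.3

The orange cylinder was near (1.2, 3.9) before and (2.0, 1.7) after, so it travelled √(0.8² + 2.2²) ≈ 2.3 units.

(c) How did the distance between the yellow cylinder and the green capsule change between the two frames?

-2.4

Before: roughly 5.1 units apart; after: 2.7. That's 2.4 units closer together.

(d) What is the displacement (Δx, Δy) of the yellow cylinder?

(-0.4, -1.8)

The yellow cylinder started near (9.4, 5.8) and ended near (9.0, 4.0).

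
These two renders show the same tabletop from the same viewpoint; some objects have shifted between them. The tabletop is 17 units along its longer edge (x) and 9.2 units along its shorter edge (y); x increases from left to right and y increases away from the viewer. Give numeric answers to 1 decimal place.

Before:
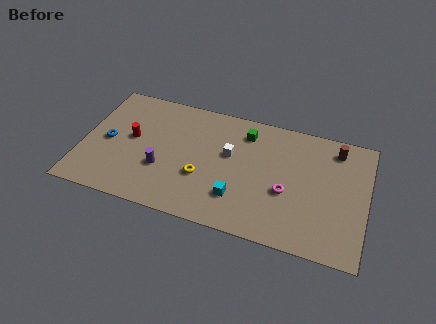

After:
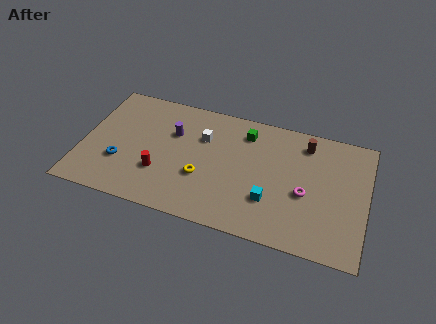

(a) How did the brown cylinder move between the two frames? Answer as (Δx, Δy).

(-1.8, -0.1)

The brown cylinder started near (15.0, 7.7) and ended near (13.2, 7.6).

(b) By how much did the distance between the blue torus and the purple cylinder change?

+0.6

The distance was about 3.6 in the first image and 4.2 in the second, so they moved 0.6 units further apart.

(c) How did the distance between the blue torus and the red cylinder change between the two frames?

+0.9

The distance was about 1.5 in the first image and 2.4 in the second, so they moved 0.9 units further apart.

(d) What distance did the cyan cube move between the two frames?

1.9

From (9.5, 2.4) to (11.4, 2.8), the cyan cube covered √(1.9² + 0.4²) ≈ 1.9 units.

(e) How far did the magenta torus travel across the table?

1.1

The magenta torus was near (12.3, 3.7) before and (13.4, 3.9) after, so it travelled √(1.1² + 0.2²) ≈ 1.1 units.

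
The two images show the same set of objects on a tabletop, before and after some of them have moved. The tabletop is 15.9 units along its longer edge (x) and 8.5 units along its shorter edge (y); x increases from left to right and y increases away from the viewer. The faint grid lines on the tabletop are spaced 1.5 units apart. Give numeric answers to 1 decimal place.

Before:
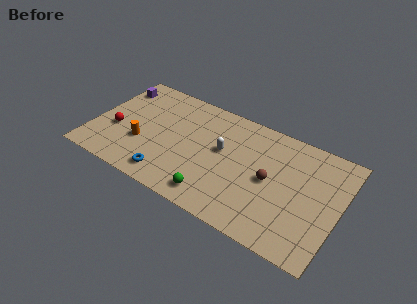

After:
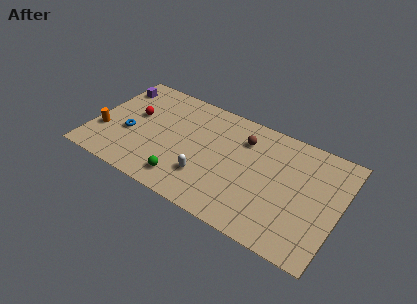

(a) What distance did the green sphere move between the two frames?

2.0

The green sphere moved from about (8.3, 1.3) to (6.3, 1.5), a distance of √(2.0² + 0.2²) ≈ 2.0.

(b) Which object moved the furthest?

the blue torus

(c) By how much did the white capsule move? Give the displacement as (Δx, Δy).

(-0.7, -2.5)

The white capsule started near (8.3, 4.9) and ended near (7.6, 2.4).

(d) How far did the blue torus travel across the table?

3.6

From (5.3, 1.3) to (2.4, 3.4), the blue torus covered √(2.9² + 2.1²) ≈ 3.6 units.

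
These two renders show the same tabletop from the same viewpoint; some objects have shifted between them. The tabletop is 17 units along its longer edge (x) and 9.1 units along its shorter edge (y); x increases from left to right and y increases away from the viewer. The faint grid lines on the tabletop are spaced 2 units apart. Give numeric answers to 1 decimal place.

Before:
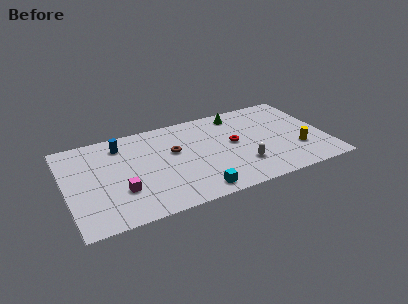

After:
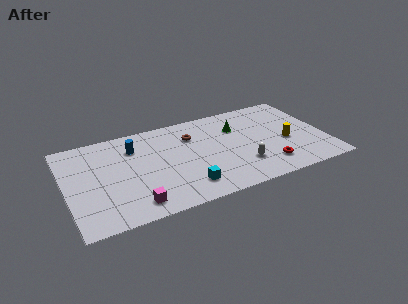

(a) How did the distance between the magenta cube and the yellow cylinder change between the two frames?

-1.0

They were about 11.6 units apart before and 10.6 after — 1.0 units closer together.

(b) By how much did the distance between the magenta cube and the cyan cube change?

-1.6

Before: roughly 5.0 units apart; after: 3.4. That's 1.6 units closer together.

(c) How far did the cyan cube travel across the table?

0.9

From (8.1, 1.1) to (7.5, 1.8), the cyan cube covered √(0.6² + 0.7²) ≈ 0.9 units.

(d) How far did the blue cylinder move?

1.0

The blue cylinder moved from about (3.8, 7.4) to (4.6, 6.8), a distance of √(0.8² + 0.6²) ≈ 1.0.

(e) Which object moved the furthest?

the red torus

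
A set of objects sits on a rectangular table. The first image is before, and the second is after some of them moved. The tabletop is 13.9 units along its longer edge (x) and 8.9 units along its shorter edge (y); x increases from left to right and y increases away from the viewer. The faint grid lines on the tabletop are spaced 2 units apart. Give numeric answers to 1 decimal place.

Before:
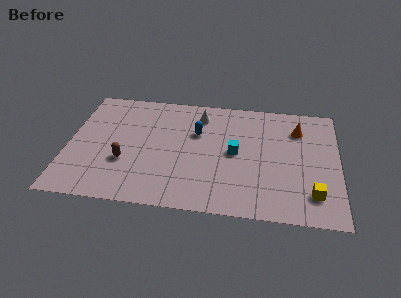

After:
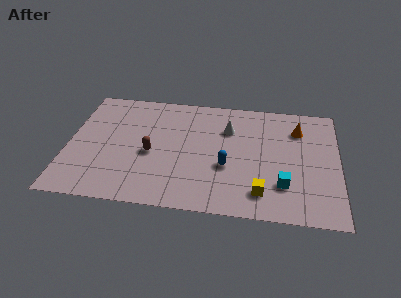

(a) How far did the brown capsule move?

1.5

The brown capsule was near (3.0, 3.1) before and (4.3, 3.9) after, so it travelled √(1.3² + 0.8²) ≈ 1.5 units.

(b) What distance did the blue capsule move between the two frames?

2.9

The blue capsule was near (6.6, 5.8) before and (8.2, 3.4) after, so it travelled √(1.6² + 2.4²) ≈ 2.9 units.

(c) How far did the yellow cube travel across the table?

2.6

The yellow cube was near (12.6, 1.9) before and (10.0, 1.7) after, so it travelled √(2.6² + 0.2²) ≈ 2.6 units.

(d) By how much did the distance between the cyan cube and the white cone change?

+1.6

Before: roughly 3.3 units apart; after: 4.9. That's 1.6 units further apart.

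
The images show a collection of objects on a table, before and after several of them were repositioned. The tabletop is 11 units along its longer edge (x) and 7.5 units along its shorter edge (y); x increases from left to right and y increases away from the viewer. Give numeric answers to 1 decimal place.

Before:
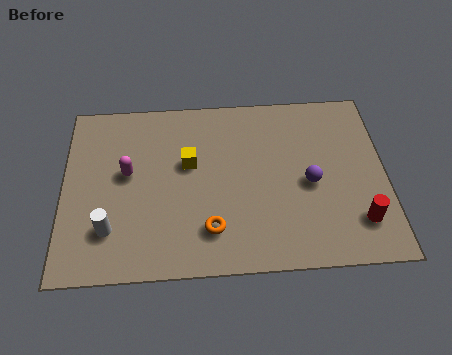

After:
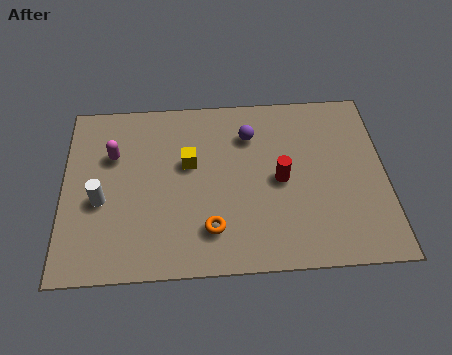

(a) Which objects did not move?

the yellow cube and the orange torus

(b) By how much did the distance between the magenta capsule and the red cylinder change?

-2.3

Before: roughly 8.2 units apart; after: 5.9. That's 2.3 units closer together.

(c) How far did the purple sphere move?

3.0

The purple sphere moved from about (8.4, 3.4) to (6.4, 5.6), a distance of √(2.0² + 2.2²) ≈ 3.0.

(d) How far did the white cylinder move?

1.2

The white cylinder was near (1.6, 1.9) before and (1.3, 3.1) after, so it travelled √(0.3² + 1.2²) ≈ 1.2 units.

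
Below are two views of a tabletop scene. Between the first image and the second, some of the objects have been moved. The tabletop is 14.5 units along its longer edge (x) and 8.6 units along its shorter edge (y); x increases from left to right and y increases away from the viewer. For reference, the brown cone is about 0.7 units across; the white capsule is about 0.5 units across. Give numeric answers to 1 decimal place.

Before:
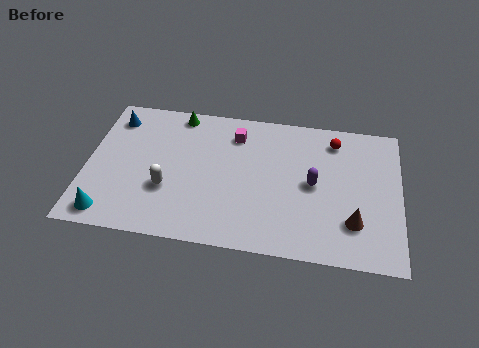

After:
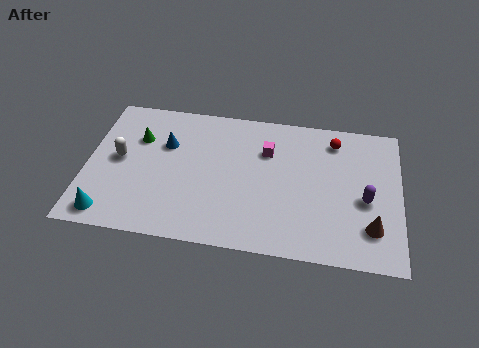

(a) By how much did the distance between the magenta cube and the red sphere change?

-1.3

The distance was about 4.6 in the first image and 3.3 in the second, so they moved 1.3 units closer together.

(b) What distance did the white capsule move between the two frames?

2.7

The white capsule moved from about (3.8, 3.0) to (1.5, 4.5), a distance of √(2.3² + 1.5²) ≈ 2.7.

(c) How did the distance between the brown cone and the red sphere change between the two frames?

+0.4

The distance was about 4.9 in the first image and 5.3 in the second, so they moved 0.4 units further apart.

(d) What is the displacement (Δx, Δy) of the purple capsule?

(2.4, -0.6)

The purple capsule started near (10.5, 4.3) and ended near (12.9, 3.7).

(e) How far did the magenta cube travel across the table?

1.7

The magenta cube was near (6.8, 6.8) before and (8.3, 6.0) after, so it travelled √(1.5² + 0.8²) ≈ 1.7 units.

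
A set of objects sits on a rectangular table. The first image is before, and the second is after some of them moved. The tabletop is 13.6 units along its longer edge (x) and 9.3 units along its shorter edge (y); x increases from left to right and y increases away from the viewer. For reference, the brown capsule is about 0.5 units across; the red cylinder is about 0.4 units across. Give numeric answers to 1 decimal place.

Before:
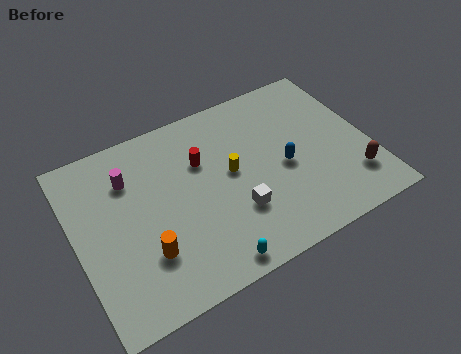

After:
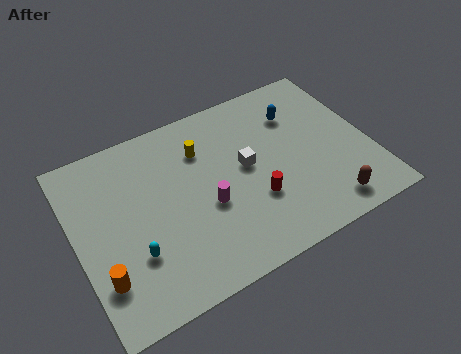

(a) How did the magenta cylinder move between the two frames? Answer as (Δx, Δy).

(3.2, -3.0)

From the two frames, the magenta cylinder sits at roughly (2.7, 6.8) before and (5.9, 3.8) after.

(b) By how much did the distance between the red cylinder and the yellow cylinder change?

+2.5

They were about 1.7 units apart before and 4.2 after — 2.5 units further apart.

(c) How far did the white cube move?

2.2

The white cube moved from about (7.1, 2.9) to (7.9, 5.0), a distance of √(0.8² + 2.1²) ≈ 2.2.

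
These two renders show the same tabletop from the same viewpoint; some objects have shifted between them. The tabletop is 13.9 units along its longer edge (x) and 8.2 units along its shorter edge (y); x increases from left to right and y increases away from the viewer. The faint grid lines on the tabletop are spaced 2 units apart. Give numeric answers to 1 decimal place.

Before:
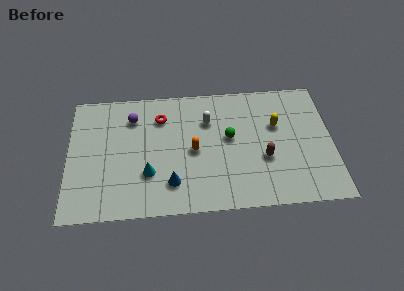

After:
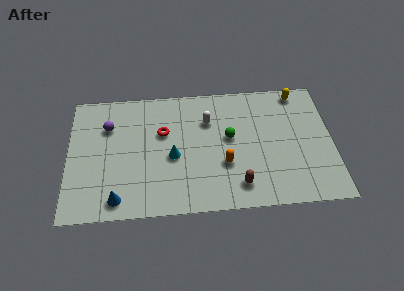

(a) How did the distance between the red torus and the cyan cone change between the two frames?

-2.0

Before: roughly 3.7 units apart; after: 1.7. That's 2.0 units closer together.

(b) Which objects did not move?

the white capsule and the green sphere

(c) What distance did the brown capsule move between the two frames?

2.1

The brown capsule moved from about (10.3, 3.1) to (8.9, 1.5), a distance of √(1.4² + 1.6²) ≈ 2.1.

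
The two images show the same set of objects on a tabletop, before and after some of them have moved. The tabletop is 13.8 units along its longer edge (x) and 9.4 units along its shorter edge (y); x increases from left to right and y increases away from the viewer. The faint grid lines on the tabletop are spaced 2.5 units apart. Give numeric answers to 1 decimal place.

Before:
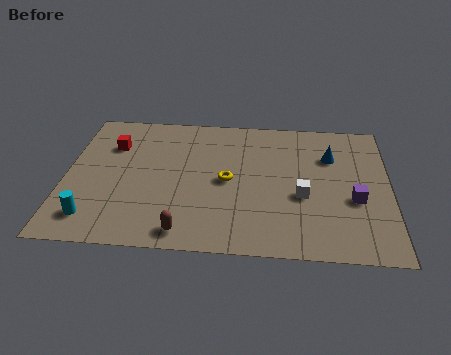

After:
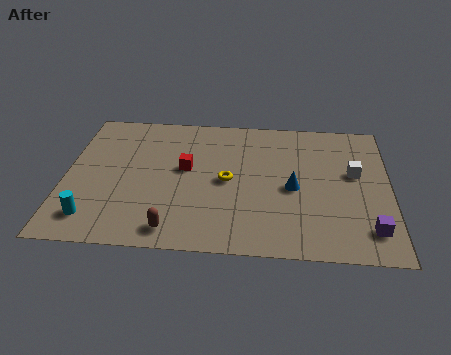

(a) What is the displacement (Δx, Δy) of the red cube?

(3.2, -1.4)

The red cube started near (1.9, 6.7) and ended near (5.1, 5.3).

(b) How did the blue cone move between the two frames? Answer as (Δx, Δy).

(-1.6, -2.3)

From the two frames, the blue cone sits at roughly (11.3, 6.6) before and (9.7, 4.3) after.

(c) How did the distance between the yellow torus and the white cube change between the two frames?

+2.2

They were about 3.3 units apart before and 5.5 after — 2.2 units further apart.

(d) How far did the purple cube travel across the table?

2.0

The purple cube was near (12.3, 3.7) before and (12.9, 1.8) after, so it travelled √(0.6² + 1.9²) ≈ 2.0 units.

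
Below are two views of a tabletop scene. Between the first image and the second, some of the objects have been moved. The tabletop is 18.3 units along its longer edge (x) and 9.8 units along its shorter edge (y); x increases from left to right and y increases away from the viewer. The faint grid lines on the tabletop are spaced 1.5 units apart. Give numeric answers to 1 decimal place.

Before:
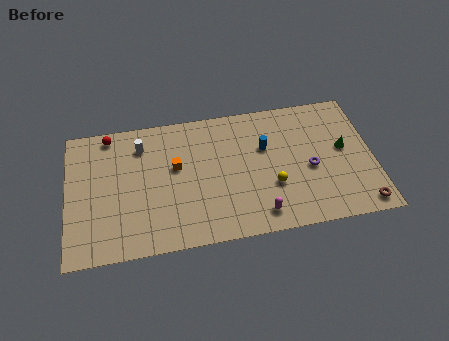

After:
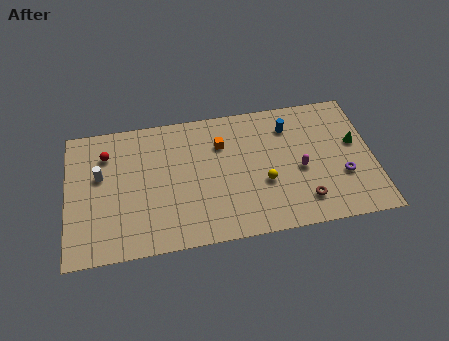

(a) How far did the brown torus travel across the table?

3.5

The brown torus was near (17.4, 1.1) before and (14.0, 2.0) after, so it travelled √(3.4² + 0.9²) ≈ 3.5 units.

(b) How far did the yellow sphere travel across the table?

0.6

The yellow sphere was near (12.2, 3.4) before and (11.7, 3.7) after, so it travelled √(0.5² + 0.3²) ≈ 0.6 units.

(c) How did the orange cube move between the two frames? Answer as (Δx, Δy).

(2.8, 1.2)

The orange cube started near (6.5, 5.8) and ended near (9.3, 7.0).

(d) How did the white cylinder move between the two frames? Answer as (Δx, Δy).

(-2.5, -1.8)

The white cylinder was at about (4.5, 7.7) and moved to about (2.0, 5.9).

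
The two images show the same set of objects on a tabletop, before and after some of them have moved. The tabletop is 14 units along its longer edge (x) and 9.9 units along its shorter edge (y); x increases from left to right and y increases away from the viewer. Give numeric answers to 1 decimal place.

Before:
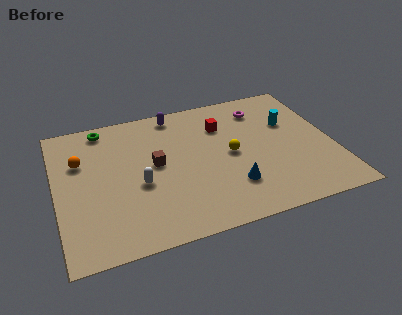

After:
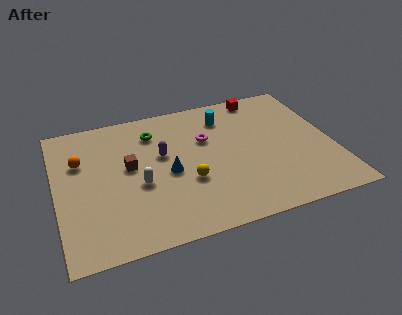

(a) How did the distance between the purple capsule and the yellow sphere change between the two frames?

-2.1

The distance was about 4.6 in the first image and 2.5 in the second, so they moved 2.1 units closer together.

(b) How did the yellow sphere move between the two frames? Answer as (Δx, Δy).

(-2.3, -1.3)

From the two frames, the yellow sphere sits at roughly (8.8, 4.9) before and (6.5, 3.6) after.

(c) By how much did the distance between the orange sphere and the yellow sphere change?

-1.7

They were about 7.7 units apart before and 6.0 after — 1.7 units closer together.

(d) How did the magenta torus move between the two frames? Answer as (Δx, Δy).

(-3.0, -1.5)

The magenta torus started near (10.7, 7.9) and ended near (7.7, 6.4).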